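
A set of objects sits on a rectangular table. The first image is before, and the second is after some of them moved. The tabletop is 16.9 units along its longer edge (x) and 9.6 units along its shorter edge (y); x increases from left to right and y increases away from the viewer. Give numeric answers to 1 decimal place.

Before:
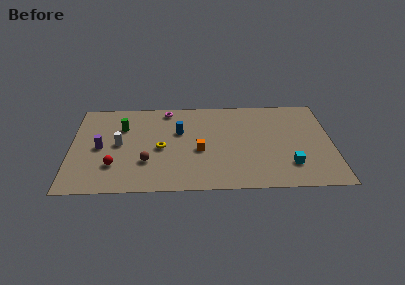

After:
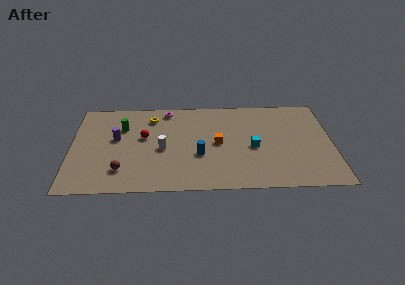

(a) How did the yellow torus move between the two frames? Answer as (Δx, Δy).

(-0.6, 3.3)

From the two frames, the yellow torus sits at roughly (5.8, 4.4) before and (5.2, 7.7) after.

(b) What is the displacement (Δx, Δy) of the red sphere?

(1.9, 2.9)

From the two frames, the red sphere sits at roughly (2.8, 2.7) before and (4.7, 5.6) after.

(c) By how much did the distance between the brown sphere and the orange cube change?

+3.1

The distance was about 3.6 in the first image and 6.7 in the second, so they moved 3.1 units further apart.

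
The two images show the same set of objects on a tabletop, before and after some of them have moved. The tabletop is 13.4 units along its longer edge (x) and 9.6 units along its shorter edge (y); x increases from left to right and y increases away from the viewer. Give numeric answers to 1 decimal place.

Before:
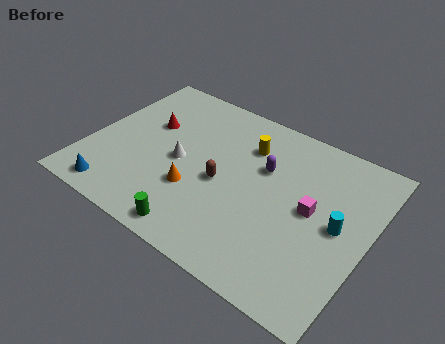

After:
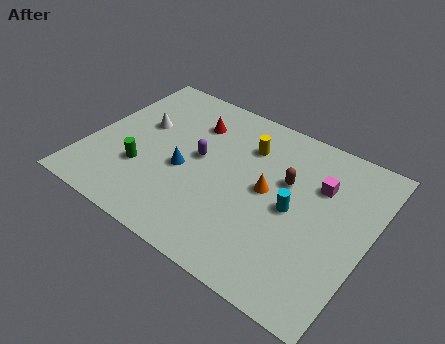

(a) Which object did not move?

the yellow cylinder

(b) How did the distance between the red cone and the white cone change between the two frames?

+0.3

They were about 2.4 units apart before and 2.7 after — 0.3 units further apart.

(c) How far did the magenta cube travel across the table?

1.6

The magenta cube moved from about (10.7, 5.0) to (10.8, 6.6), a distance of √(0.1² + 1.6²) ≈ 1.6.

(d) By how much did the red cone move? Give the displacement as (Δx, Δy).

(2.0, 1.2)

From the two frames, the red cone sits at roughly (2.5, 6.0) before and (4.5, 7.2) after.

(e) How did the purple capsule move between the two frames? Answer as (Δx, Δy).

(-3.0, -1.0)

From the two frames, the purple capsule sits at roughly (8.2, 6.2) before and (5.2, 5.2) after.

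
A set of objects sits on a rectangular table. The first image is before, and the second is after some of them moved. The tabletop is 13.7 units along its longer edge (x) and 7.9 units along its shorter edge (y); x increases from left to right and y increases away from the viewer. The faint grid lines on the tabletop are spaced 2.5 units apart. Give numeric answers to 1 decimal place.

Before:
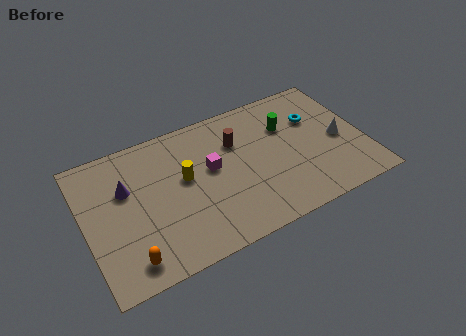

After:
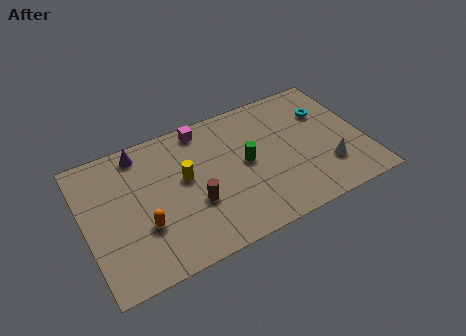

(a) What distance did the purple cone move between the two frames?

2.0

The purple cone was near (2.1, 5.1) before and (3.0, 6.9) after, so it travelled √(0.9² + 1.8²) ≈ 2.0 units.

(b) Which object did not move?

the yellow cylinder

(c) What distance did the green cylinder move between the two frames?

2.6

From (10.1, 5.4) to (7.9, 4.1), the green cylinder covered √(2.2² + 1.3²) ≈ 2.6 units.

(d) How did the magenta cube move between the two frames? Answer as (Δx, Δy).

(-0.1, 2.5)

The magenta cube started near (6.2, 4.5) and ended near (6.1, 7.0).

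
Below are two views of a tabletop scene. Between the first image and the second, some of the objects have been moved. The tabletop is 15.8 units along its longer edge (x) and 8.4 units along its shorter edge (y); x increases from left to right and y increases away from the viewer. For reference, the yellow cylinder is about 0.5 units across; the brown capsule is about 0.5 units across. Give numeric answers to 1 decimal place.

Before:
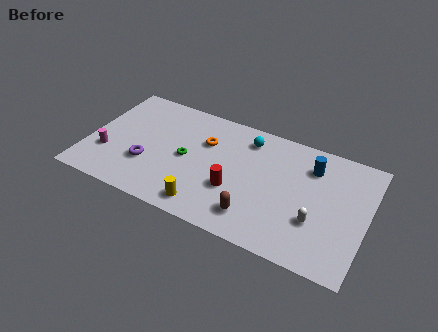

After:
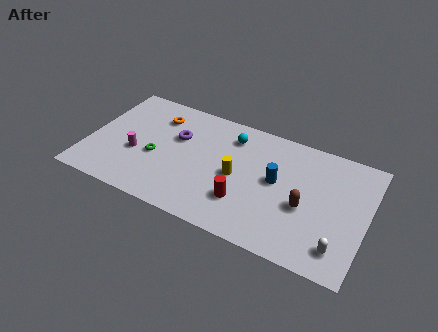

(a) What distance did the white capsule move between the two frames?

1.8

The white capsule was near (13.1, 2.8) before and (14.5, 1.6) after, so it travelled √(1.4² + 1.2²) ≈ 1.8 units.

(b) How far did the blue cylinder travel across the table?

2.5

The blue cylinder moved from about (12.5, 6.4) to (10.7, 4.6), a distance of √(1.8² + 1.8²) ≈ 2.5.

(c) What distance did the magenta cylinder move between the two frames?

1.7

The magenta cylinder moved from about (1.2, 2.7) to (2.8, 3.3), a distance of √(1.6² + 0.6²) ≈ 1.7.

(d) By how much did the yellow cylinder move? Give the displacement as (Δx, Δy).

(1.4, 2.8)

From the two frames, the yellow cylinder sits at roughly (7.1, 1.2) before and (8.5, 4.0) after.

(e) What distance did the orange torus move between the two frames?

3.0

From (6.5, 5.7) to (3.6, 6.5), the orange torus covered √(2.9² + 0.8²) ≈ 3.0 units.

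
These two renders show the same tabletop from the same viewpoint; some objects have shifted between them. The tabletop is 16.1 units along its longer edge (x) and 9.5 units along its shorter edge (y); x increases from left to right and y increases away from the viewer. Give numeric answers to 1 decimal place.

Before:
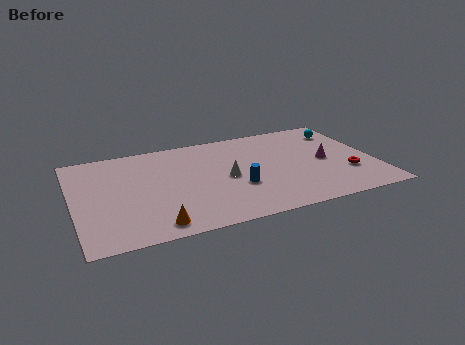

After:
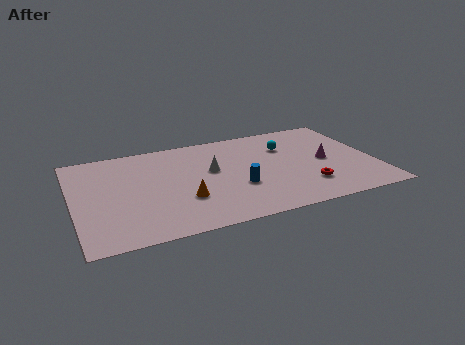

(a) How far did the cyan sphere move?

3.3

The cyan sphere was near (14.8, 7.5) before and (11.6, 6.7) after, so it travelled √(3.2² + 0.8²) ≈ 3.3 units.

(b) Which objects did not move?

the blue cylinder and the magenta cone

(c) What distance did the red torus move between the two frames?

2.4

The red torus was near (14.5, 3.0) before and (12.2, 2.4) after, so it travelled √(2.3² + 0.6²) ≈ 2.4 units.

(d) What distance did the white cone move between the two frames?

1.2

The white cone was near (8.1, 4.5) before and (7.4, 5.5) after, so it travelled √(0.7² + 1.0²) ≈ 1.2 units.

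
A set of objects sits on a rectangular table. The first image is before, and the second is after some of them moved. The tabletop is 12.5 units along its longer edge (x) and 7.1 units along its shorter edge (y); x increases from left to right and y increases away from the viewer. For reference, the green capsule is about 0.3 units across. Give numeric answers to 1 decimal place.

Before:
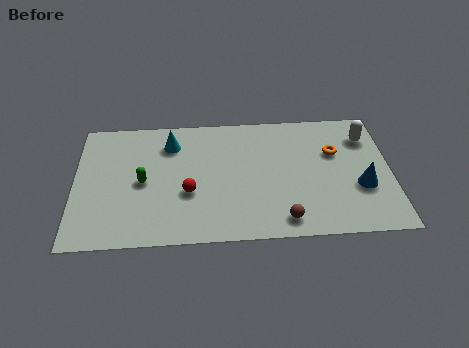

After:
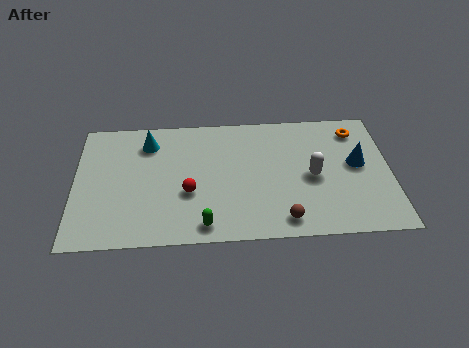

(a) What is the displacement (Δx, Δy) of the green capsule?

(2.4, -2.5)

From the two frames, the green capsule sits at roughly (2.7, 3.4) before and (5.1, 0.9) after.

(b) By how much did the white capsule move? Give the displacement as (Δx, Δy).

(-2.2, -2.1)

From the two frames, the white capsule sits at roughly (11.6, 5.4) before and (9.4, 3.3) after.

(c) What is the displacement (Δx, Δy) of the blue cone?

(-0.1, 1.3)

The blue cone was at about (11.3, 2.6) and moved to about (11.2, 3.9).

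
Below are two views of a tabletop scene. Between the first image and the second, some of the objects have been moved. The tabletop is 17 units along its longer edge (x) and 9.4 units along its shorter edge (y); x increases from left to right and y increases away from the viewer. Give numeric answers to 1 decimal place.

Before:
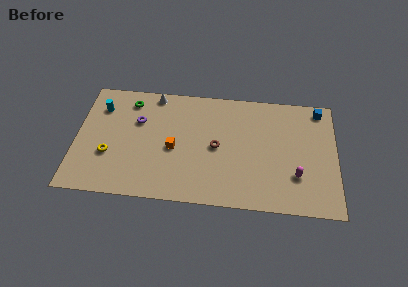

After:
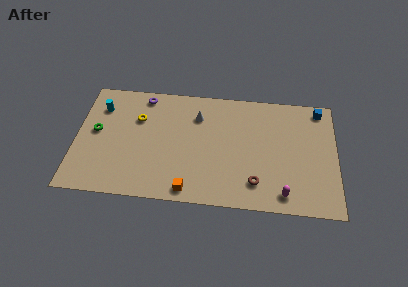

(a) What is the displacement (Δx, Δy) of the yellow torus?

(1.8, 3.1)

From the two frames, the yellow torus sits at roughly (2.2, 3.3) before and (4.0, 6.4) after.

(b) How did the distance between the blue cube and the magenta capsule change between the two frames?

+1.7

The distance was about 5.7 in the first image and 7.4 in the second, so they moved 1.7 units further apart.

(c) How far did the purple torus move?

2.1

The purple torus was near (4.0, 6.2) before and (4.3, 8.3) after, so it travelled √(0.3² + 2.1²) ≈ 2.1 units.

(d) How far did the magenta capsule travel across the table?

1.7

The magenta capsule moved from about (14.4, 2.8) to (13.6, 1.3), a distance of √(0.8² + 1.5²) ≈ 1.7.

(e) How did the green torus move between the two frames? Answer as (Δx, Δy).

(-2.1, -2.7)

From the two frames, the green torus sits at roughly (3.4, 7.8) before and (1.3, 5.1) after.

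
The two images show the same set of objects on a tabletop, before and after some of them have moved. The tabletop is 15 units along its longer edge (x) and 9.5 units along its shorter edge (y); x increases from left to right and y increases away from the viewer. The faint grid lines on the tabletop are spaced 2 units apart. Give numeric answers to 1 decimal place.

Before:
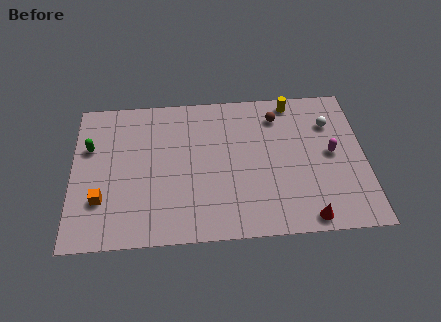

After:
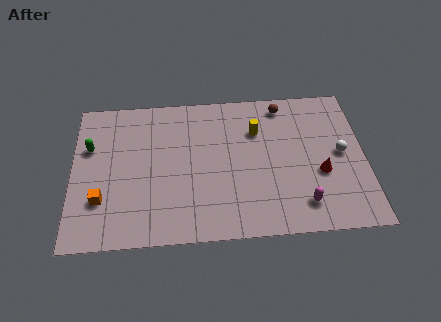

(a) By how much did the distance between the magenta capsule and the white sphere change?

+1.7

Before: roughly 2.0 units apart; after: 3.7. That's 1.7 units further apart.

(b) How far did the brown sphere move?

0.8

From (10.6, 7.6) to (10.9, 8.3), the brown sphere covered √(0.3² + 0.7²) ≈ 0.8 units.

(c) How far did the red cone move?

2.9

The red cone was near (11.9, 0.9) before and (12.7, 3.7) after, so it travelled √(0.8² + 2.8²) ≈ 2.9 units.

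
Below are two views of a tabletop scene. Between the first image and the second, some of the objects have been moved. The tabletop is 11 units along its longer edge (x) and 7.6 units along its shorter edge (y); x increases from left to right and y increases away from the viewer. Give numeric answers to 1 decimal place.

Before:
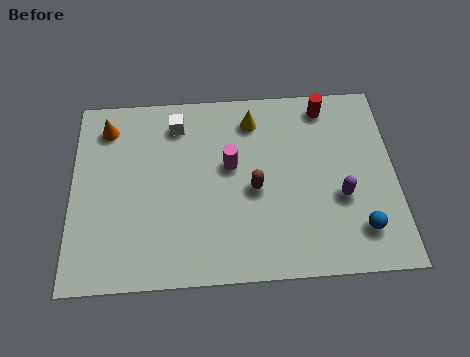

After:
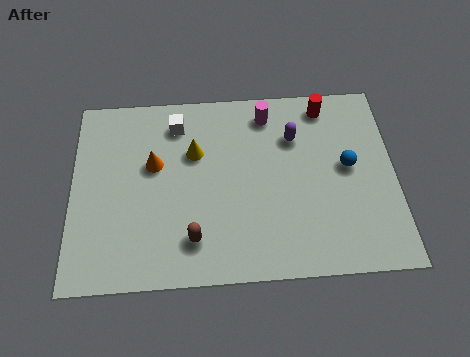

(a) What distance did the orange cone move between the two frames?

2.3

The orange cone moved from about (1.2, 6.2) to (2.8, 4.6), a distance of √(1.6² + 1.6²) ≈ 2.3.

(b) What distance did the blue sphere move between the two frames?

2.5

From (9.7, 1.6) to (9.4, 4.1), the blue sphere covered √(0.3² + 2.5²) ≈ 2.5 units.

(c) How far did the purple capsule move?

2.9

The purple capsule moved from about (9.1, 2.9) to (7.6, 5.4), a distance of √(1.5² + 2.5²) ≈ 2.9.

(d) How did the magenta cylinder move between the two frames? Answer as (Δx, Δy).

(1.3, 2.0)

The magenta cylinder started near (5.4, 4.4) and ended near (6.7, 6.4).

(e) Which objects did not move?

the white cube and the red cylinder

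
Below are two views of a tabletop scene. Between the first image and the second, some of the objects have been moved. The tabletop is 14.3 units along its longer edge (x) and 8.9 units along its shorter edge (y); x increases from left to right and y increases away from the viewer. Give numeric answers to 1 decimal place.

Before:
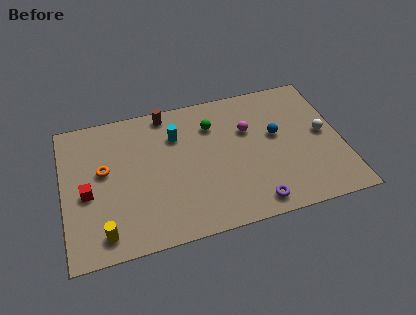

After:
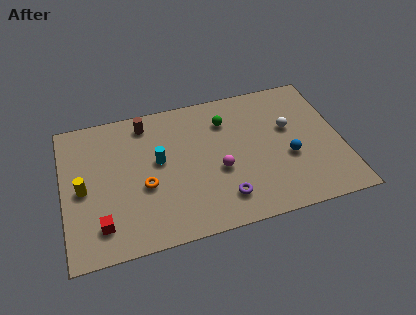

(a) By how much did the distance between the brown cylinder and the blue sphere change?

+2.0

They were about 6.2 units apart before and 8.2 after — 2.0 units further apart.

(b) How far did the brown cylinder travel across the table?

1.2

The brown cylinder was near (5.5, 8.0) before and (4.4, 7.6) after, so it travelled √(1.1² + 0.4²) ≈ 1.2 units.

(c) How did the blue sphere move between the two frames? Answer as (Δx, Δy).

(0.5, -1.6)

The blue sphere was at about (11.0, 5.1) and moved to about (11.5, 3.5).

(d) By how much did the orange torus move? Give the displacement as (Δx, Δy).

(2.0, -1.5)

The orange torus was at about (2.1, 5.1) and moved to about (4.1, 3.6).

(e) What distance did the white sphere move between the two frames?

1.9

The white sphere was near (13.4, 4.6) before and (11.7, 5.4) after, so it travelled √(1.7² + 0.8²) ≈ 1.9 units.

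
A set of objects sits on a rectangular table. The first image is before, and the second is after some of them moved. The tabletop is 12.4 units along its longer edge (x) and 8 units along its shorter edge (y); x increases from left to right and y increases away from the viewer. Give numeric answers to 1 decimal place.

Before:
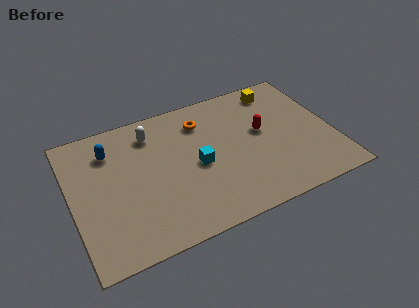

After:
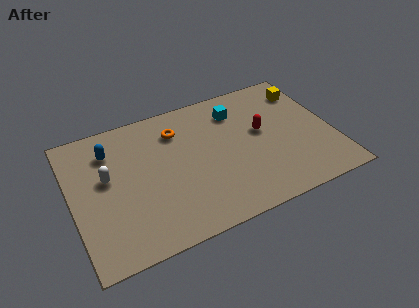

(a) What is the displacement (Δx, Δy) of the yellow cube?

(1.3, -0.5)

The yellow cube was at about (10.2, 6.8) and moved to about (11.5, 6.3).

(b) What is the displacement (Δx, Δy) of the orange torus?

(-1.2, -0.1)

The orange torus was at about (6.4, 6.2) and moved to about (5.2, 6.1).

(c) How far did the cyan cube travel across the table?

3.3

The cyan cube was near (5.9, 3.7) before and (8.1, 6.2) after, so it travelled √(2.2² + 2.5²) ≈ 3.3 units.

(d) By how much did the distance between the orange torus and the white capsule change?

+1.4

Before: roughly 2.4 units apart; after: 3.8. That's 1.4 units further apart.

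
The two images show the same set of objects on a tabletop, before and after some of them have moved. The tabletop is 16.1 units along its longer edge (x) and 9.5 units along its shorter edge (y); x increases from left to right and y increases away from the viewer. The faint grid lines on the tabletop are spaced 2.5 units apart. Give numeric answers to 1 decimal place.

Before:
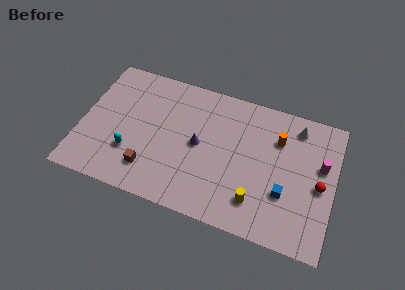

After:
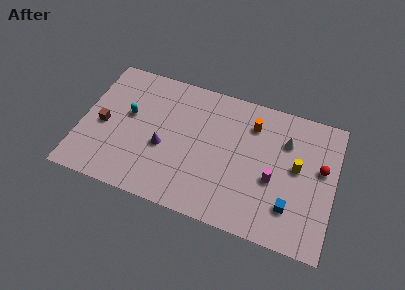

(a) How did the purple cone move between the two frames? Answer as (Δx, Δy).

(-2.2, -0.9)

From the two frames, the purple cone sits at roughly (7.5, 4.8) before and (5.3, 3.9) after.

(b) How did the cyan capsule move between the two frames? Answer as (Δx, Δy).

(-0.4, 2.6)

The cyan capsule started near (3.3, 2.9) and ended near (2.9, 5.5).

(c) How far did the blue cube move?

0.9

The blue cube was near (13.1, 3.2) before and (13.5, 2.4) after, so it travelled √(0.4² + 0.8²) ≈ 0.9 units.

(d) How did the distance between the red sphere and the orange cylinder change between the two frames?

+1.1

They were about 3.7 units apart before and 4.8 after — 1.1 units further apart.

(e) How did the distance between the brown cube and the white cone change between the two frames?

+1.1

The distance was about 10.7 in the first image and 11.8 in the second, so they moved 1.1 units further apart.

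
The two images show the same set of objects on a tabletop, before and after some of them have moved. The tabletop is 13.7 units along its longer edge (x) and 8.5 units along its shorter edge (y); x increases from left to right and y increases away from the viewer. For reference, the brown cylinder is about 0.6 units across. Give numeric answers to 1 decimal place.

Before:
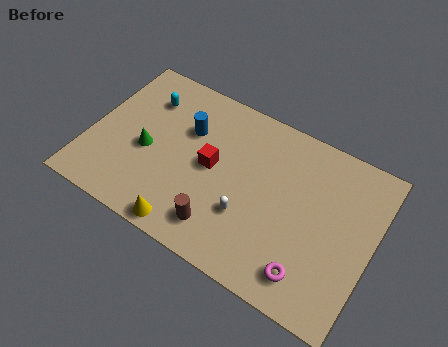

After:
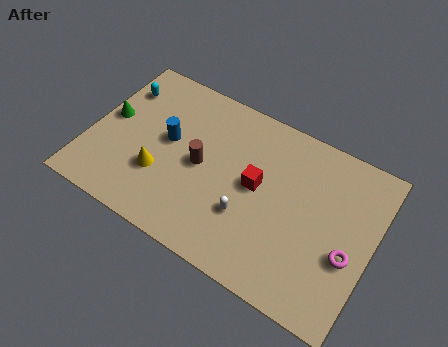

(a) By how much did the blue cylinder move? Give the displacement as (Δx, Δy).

(-0.8, -1.0)

The blue cylinder was at about (4.5, 5.7) and moved to about (3.7, 4.7).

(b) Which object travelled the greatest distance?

the brown cylinder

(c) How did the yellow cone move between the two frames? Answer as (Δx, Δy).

(-1.7, 2.0)

The yellow cone was at about (5.3, 0.8) and moved to about (3.6, 2.8).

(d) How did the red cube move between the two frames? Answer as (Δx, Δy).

(2.2, 0.1)

From the two frames, the red cube sits at roughly (5.9, 4.4) before and (8.1, 4.5) after.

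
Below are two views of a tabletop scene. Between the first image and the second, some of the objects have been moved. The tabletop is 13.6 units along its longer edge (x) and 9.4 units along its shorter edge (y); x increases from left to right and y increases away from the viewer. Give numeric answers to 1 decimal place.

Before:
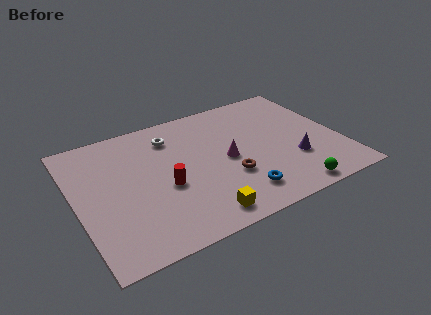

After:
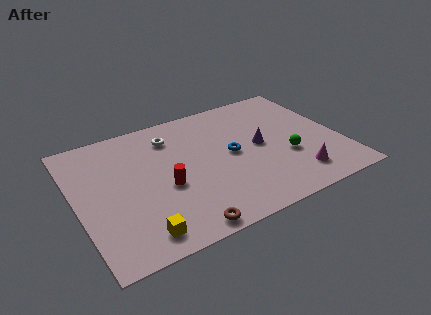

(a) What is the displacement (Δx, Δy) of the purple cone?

(-1.5, 1.8)

The purple cone was at about (11.0, 3.0) and moved to about (9.5, 4.8).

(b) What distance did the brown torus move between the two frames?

3.7

The brown torus moved from about (7.6, 3.2) to (4.8, 0.8), a distance of √(2.8² + 2.4²) ≈ 3.7.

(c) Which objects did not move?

the red cylinder and the white torus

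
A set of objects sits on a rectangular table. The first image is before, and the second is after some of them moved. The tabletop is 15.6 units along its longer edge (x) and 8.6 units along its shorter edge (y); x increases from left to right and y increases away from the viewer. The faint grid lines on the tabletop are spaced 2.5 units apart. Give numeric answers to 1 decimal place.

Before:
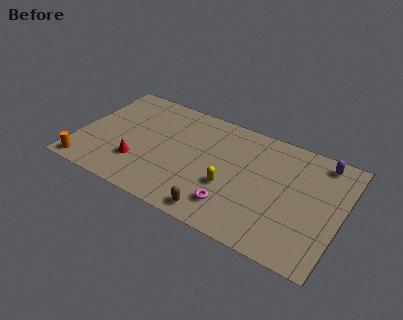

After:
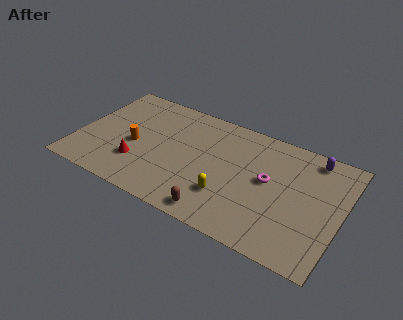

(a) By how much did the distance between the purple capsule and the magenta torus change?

-3.6

They were about 7.2 units apart before and 3.6 after — 3.6 units closer together.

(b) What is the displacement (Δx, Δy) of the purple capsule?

(-0.5, 0.0)

The purple capsule started near (14.1, 7.5) and ended near (13.6, 7.5).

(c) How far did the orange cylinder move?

3.8

From (0.9, 0.9) to (3.4, 3.8), the orange cylinder covered √(2.5² + 2.9²) ≈ 3.8 units.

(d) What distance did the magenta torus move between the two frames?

3.3

From (9.6, 1.9) to (11.3, 4.7), the magenta torus covered √(1.7² + 2.8²) ≈ 3.3 units.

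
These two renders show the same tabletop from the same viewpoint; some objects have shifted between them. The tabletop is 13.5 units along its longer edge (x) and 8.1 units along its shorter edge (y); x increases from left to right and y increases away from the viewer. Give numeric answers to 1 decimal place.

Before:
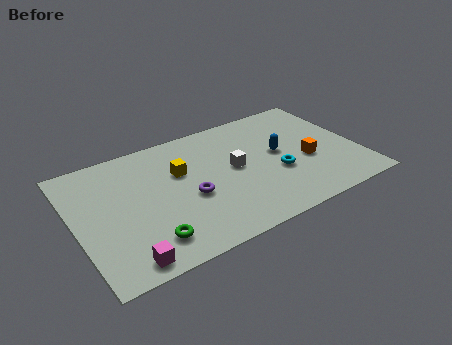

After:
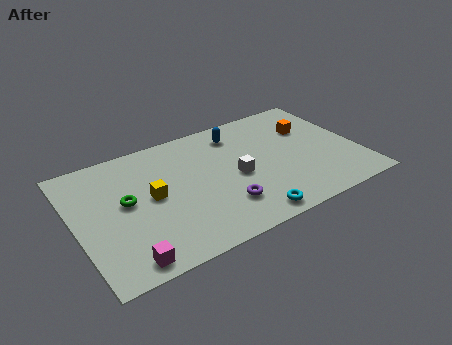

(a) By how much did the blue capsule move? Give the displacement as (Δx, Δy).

(-1.7, 2.2)

From the two frames, the blue capsule sits at roughly (9.8, 4.4) before and (8.1, 6.6) after.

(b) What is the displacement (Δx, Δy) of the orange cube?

(0.5, 2.2)

The orange cube started near (11.0, 3.3) and ended near (11.5, 5.5).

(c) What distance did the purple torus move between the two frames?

1.9

The purple torus moved from about (5.3, 3.4) to (6.7, 2.1), a distance of √(1.4² + 1.3²) ≈ 1.9.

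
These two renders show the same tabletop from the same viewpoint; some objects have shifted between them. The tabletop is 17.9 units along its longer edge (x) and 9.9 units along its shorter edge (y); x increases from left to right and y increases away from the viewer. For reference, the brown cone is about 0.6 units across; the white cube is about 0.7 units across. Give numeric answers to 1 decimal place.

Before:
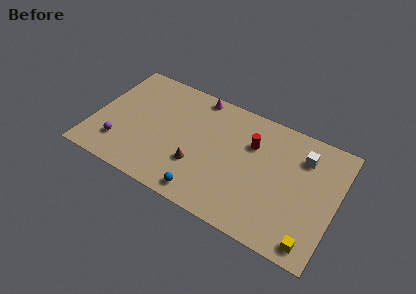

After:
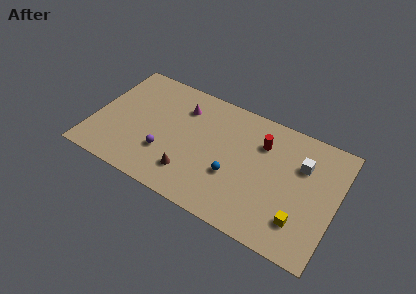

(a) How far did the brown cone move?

1.0

From (7.9, 3.2) to (7.5, 2.3), the brown cone covered √(0.4² + 0.9²) ≈ 1.0 units.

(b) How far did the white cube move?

0.7

The white cube moved from about (15.2, 7.5) to (15.2, 6.8), a distance of √(0.0² + 0.7²) ≈ 0.7.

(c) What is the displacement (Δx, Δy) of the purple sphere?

(3.3, 0.7)

The purple sphere was at about (2.2, 2.4) and moved to about (5.5, 3.1).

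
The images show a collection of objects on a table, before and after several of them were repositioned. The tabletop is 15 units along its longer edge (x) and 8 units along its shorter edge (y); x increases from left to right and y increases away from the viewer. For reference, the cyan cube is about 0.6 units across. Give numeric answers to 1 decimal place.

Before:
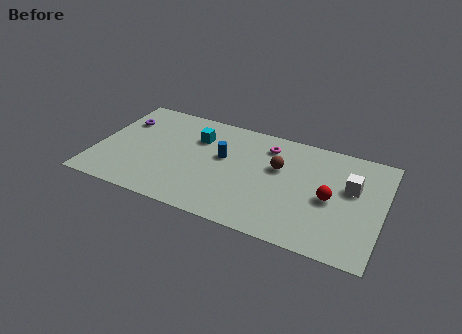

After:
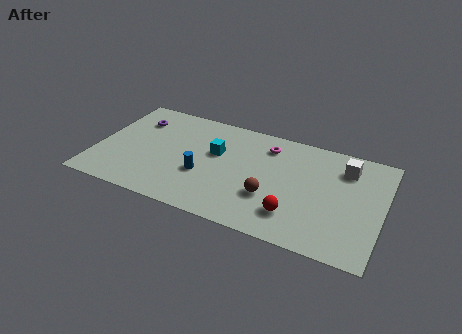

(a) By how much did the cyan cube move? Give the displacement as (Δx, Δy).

(1.1, -0.8)

From the two frames, the cyan cube sits at roughly (5.1, 5.7) before and (6.2, 4.9) after.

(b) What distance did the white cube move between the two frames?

1.4

The white cube moved from about (13.3, 4.9) to (12.9, 6.2), a distance of √(0.4² + 1.3²) ≈ 1.4.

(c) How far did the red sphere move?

2.5

The red sphere was near (12.3, 3.7) before and (10.6, 1.9) after, so it travelled √(1.7² + 1.8²) ≈ 2.5 units.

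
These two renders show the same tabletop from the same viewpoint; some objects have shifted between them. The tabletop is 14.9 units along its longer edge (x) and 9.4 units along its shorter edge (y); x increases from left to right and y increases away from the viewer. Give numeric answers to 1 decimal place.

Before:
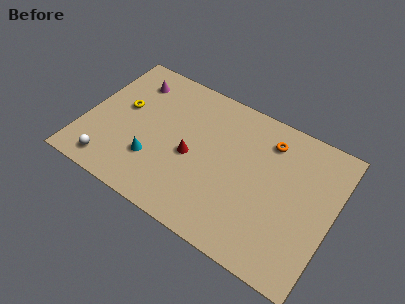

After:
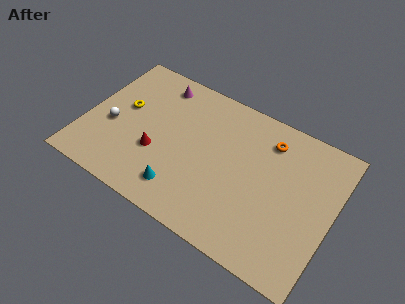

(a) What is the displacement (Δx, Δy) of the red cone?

(-2.0, -0.8)

The red cone started near (6.5, 4.2) and ended near (4.5, 3.4).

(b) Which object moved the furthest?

the white sphere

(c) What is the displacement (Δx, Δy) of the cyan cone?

(1.9, -1.0)

From the two frames, the cyan cone sits at roughly (4.4, 2.8) before and (6.3, 1.8) after.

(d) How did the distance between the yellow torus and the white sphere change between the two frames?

-2.5

Before: roughly 4.1 units apart; after: 1.6. That's 2.5 units closer together.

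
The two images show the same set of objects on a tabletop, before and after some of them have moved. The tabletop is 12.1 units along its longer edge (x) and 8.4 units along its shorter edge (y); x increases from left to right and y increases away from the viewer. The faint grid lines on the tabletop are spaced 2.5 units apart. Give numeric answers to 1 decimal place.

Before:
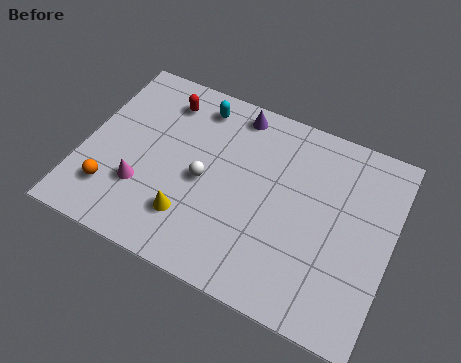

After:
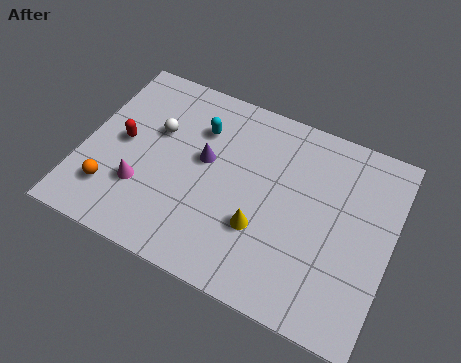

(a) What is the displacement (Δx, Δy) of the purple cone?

(-0.9, -2.6)

The purple cone was at about (5.6, 7.4) and moved to about (4.7, 4.8).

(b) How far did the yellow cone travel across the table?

2.8

From (4.5, 2.1) to (7.2, 2.8), the yellow cone covered √(2.7² + 0.7²) ≈ 2.8 units.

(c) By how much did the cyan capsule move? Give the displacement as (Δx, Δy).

(0.2, -1.0)

From the two frames, the cyan capsule sits at roughly (4.1, 7.1) before and (4.3, 6.1) after.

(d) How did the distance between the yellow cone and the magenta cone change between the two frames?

+2.6

They were about 2.1 units apart before and 4.7 after — 2.6 units further apart.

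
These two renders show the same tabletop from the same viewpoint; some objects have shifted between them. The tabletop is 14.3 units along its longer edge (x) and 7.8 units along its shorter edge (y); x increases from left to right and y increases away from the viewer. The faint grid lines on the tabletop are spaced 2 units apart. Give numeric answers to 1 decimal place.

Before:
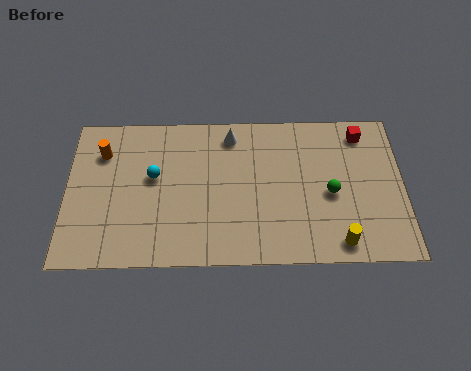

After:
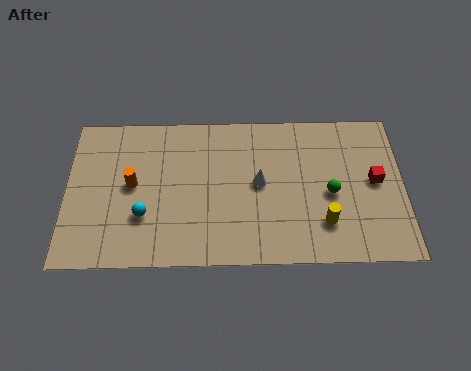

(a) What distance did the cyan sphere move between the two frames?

2.0

The cyan sphere was near (3.7, 4.5) before and (3.3, 2.5) after, so it travelled √(0.4² + 2.0²) ≈ 2.0 units.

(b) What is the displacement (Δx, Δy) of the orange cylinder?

(1.3, -1.7)

The orange cylinder started near (1.5, 5.8) and ended near (2.8, 4.1).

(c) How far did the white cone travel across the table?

2.8

The white cone moved from about (7.0, 6.6) to (8.2, 4.1), a distance of √(1.2² + 2.5²) ≈ 2.8.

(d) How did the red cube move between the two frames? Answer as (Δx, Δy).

(0.5, -2.5)

The red cube started near (12.6, 6.6) and ended near (13.1, 4.1).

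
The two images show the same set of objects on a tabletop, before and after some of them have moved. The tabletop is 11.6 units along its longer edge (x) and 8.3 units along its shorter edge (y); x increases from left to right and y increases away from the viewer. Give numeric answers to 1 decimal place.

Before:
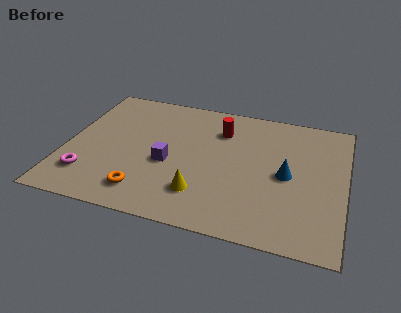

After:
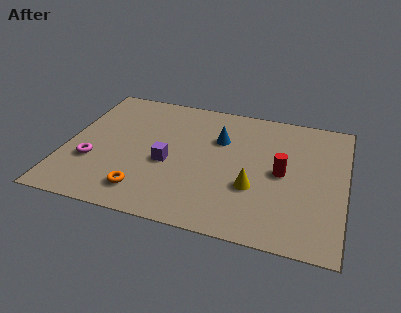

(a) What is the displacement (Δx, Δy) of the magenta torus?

(0.1, 0.9)

The magenta torus started near (1.1, 1.9) and ended near (1.2, 2.8).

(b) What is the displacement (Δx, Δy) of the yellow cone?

(2.1, 0.9)

The yellow cone started near (5.8, 2.0) and ended near (7.9, 2.9).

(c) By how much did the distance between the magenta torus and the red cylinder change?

+1.2

They were about 6.7 units apart before and 7.9 after — 1.2 units further apart.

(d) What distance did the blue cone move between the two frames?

3.3

The blue cone moved from about (9.2, 4.0) to (6.3, 5.6), a distance of √(2.9² + 1.6²) ≈ 3.3.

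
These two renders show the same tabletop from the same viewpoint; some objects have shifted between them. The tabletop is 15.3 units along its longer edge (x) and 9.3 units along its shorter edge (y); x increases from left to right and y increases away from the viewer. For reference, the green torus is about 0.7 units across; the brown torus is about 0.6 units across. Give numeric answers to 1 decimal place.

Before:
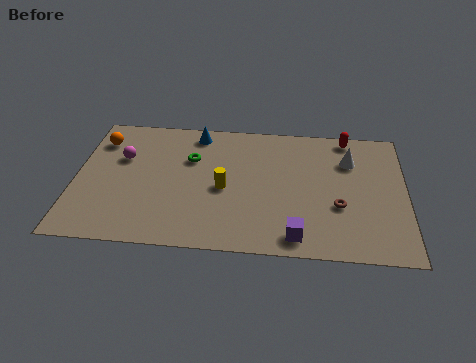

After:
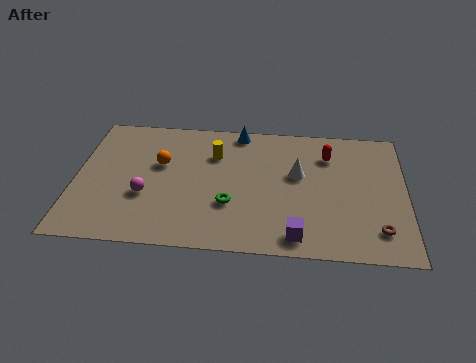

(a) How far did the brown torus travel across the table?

2.3

The brown torus was near (12.2, 3.4) before and (14.0, 1.9) after, so it travelled √(1.8² + 1.5²) ≈ 2.3 units.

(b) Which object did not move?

the purple cube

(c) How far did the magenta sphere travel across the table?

2.9

The magenta sphere moved from about (2.1, 6.0) to (3.3, 3.4), a distance of √(1.2² + 2.6²) ≈ 2.9.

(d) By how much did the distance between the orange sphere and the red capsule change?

-3.8

They were about 11.7 units apart before and 7.9 after — 3.8 units closer together.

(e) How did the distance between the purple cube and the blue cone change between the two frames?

-0.7

The distance was about 8.4 in the first image and 7.7 in the second, so they moved 0.7 units closer together.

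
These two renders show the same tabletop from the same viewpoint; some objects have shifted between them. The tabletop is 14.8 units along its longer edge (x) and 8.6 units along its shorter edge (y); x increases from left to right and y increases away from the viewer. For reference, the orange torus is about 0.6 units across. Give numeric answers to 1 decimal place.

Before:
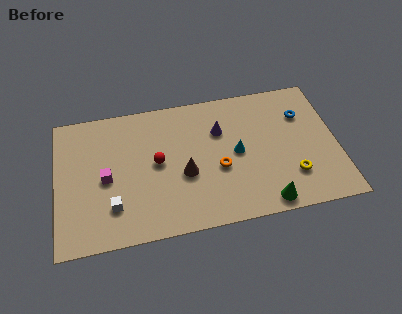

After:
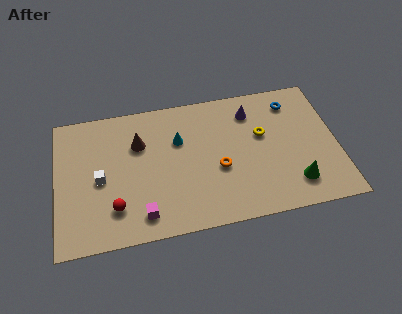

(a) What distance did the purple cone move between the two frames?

1.9

The purple cone moved from about (8.7, 5.9) to (10.4, 6.8), a distance of √(1.7² + 0.9²) ≈ 1.9.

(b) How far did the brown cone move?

3.3

From (6.7, 3.5) to (4.4, 5.9), the brown cone covered √(2.3² + 2.4²) ≈ 3.3 units.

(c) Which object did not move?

the orange torus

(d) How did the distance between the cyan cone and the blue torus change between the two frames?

+2.2

Before: roughly 4.0 units apart; after: 6.2. That's 2.2 units further apart.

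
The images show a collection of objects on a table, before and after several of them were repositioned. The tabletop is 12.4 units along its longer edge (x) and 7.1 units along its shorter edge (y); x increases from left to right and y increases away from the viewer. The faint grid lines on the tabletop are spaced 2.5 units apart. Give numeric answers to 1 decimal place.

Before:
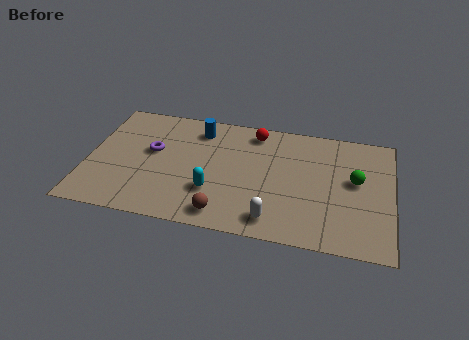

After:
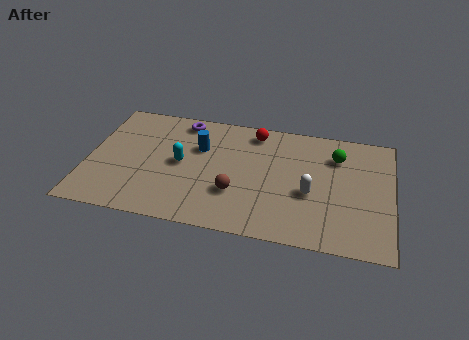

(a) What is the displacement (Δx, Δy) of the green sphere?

(-0.8, 1.3)

The green sphere was at about (10.9, 4.0) and moved to about (10.1, 5.3).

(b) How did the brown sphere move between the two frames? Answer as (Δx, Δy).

(0.4, 1.3)

The brown sphere was at about (5.7, 1.0) and moved to about (6.1, 2.3).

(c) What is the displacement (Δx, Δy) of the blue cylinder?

(0.1, -1.1)

The blue cylinder started near (4.4, 5.8) and ended near (4.5, 4.7).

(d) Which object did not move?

the red sphere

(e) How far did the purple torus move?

2.4

The purple torus was near (2.6, 4.1) before and (3.7, 6.2) after, so it travelled √(1.1² + 2.1²) ≈ 2.4 units.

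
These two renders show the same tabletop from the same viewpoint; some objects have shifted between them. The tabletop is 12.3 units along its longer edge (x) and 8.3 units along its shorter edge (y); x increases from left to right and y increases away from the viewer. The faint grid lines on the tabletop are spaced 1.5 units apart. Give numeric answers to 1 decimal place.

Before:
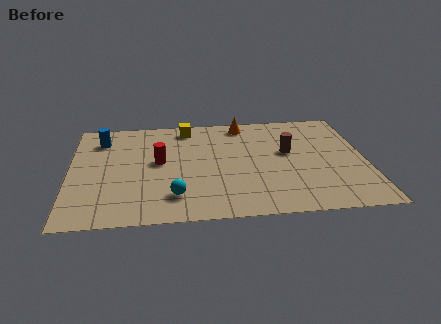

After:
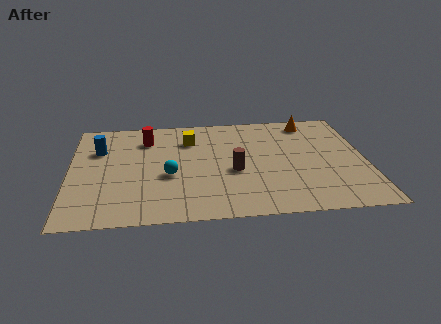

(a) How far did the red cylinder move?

2.0

From (3.7, 4.5) to (3.2, 6.4), the red cylinder covered √(0.5² + 1.9²) ≈ 2.0 units.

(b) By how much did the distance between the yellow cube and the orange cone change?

+2.8

The distance was about 2.4 in the first image and 5.2 in the second, so they moved 2.8 units further apart.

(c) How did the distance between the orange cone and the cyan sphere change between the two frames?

+0.8

They were about 6.3 units apart before and 7.1 after — 0.8 units further apart.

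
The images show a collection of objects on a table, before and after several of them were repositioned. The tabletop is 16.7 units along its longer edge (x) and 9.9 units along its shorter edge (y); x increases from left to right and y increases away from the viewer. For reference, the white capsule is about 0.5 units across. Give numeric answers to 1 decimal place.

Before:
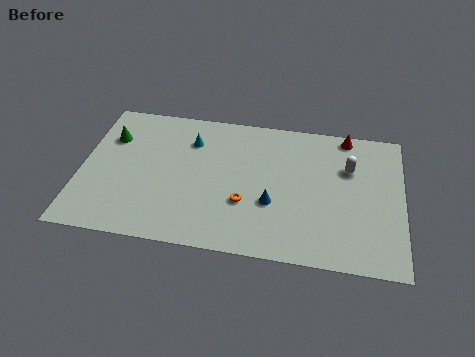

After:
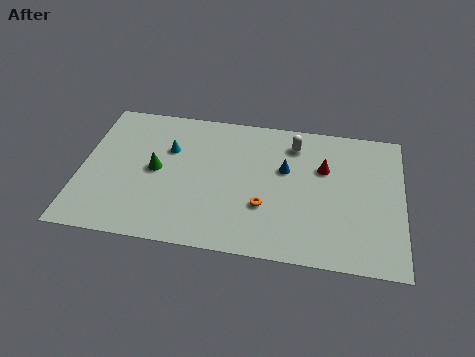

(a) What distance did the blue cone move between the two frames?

2.6

The blue cone was near (10.0, 3.6) before and (10.6, 6.1) after, so it travelled √(0.6² + 2.5²) ≈ 2.6 units.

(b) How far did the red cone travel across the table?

2.7

The red cone moved from about (13.7, 9.0) to (12.6, 6.5), a distance of √(1.1² + 2.5²) ≈ 2.7.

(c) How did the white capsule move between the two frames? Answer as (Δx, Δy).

(-2.9, 1.3)

The white capsule started near (13.9, 6.7) and ended near (11.0, 8.0).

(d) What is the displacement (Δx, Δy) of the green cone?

(2.5, -2.0)

The green cone was at about (1.4, 7.0) and moved to about (3.9, 5.0).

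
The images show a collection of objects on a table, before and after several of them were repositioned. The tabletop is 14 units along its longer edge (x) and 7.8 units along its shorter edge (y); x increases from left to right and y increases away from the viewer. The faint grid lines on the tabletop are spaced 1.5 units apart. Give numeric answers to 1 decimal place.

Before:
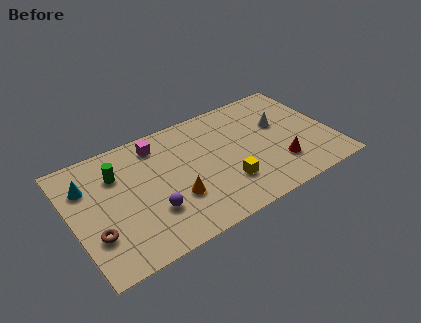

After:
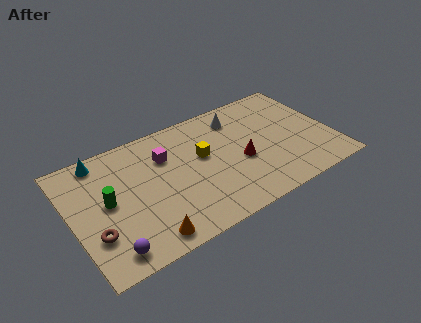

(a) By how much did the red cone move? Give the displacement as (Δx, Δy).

(-1.9, 1.2)

From the two frames, the red cone sits at roughly (10.9, 2.1) before and (9.0, 3.3) after.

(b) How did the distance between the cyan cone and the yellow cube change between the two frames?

-2.1

They were about 7.8 units apart before and 5.7 after — 2.1 units closer together.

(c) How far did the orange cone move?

2.4

From (5.3, 2.6) to (3.5, 1.0), the orange cone covered √(1.8² + 1.6²) ≈ 2.4 units.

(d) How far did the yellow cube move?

2.6

From (8.0, 2.2) to (7.1, 4.6), the yellow cube covered √(0.9² + 2.4²) ≈ 2.6 units.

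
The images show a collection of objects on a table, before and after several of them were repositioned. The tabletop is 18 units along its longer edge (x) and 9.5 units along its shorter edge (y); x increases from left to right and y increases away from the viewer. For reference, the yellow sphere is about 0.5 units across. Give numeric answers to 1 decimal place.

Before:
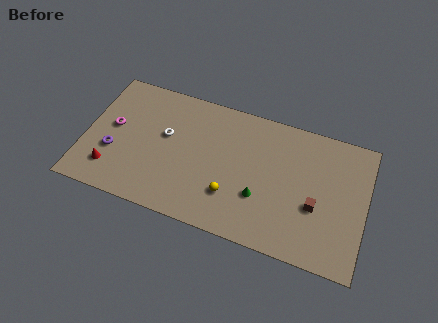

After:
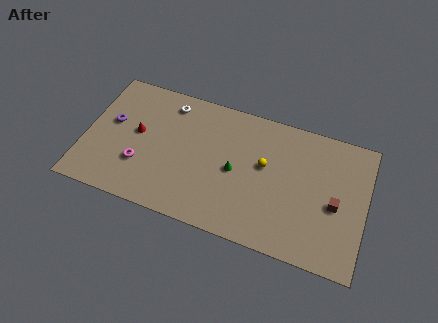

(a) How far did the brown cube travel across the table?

1.3

The brown cube was near (14.9, 3.7) before and (16.1, 4.2) after, so it travelled √(1.2² + 0.5²) ≈ 1.3 units.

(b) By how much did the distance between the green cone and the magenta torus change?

-3.7

The distance was about 9.9 in the first image and 6.2 in the second, so they moved 3.7 units closer together.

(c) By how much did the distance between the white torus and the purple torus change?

+0.4

Before: roughly 3.9 units apart; after: 4.3. That's 0.4 units further apart.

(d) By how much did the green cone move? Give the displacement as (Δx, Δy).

(-1.7, 1.3)

The green cone was at about (11.4, 3.2) and moved to about (9.7, 4.5).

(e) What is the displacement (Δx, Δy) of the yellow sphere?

(1.9, 2.8)

The yellow sphere started near (9.6, 2.7) and ended near (11.5, 5.5).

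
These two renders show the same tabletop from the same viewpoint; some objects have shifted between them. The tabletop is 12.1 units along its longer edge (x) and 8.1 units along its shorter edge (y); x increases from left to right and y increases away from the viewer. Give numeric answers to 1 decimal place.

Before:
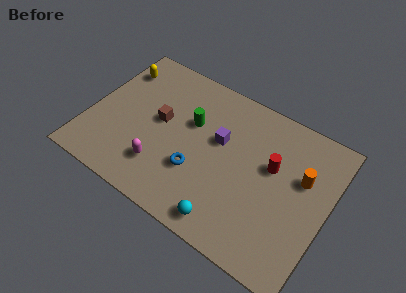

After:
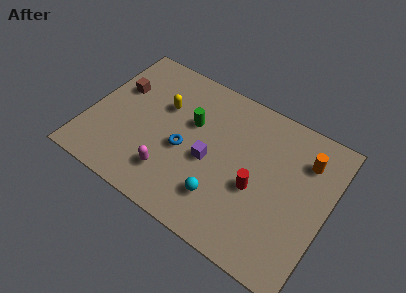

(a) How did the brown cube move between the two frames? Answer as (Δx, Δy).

(-2.3, 0.8)

The brown cube started near (3.5, 4.4) and ended near (1.2, 5.2).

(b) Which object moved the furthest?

the yellow capsule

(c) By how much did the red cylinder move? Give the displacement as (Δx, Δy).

(-0.6, -1.5)

The red cylinder started near (9.2, 4.9) and ended near (8.6, 3.4).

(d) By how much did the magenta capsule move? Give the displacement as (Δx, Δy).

(0.5, -0.1)

From the two frames, the magenta capsule sits at roughly (4.0, 2.0) before and (4.5, 1.9) after.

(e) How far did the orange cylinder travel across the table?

1.0

The orange cylinder was near (10.7, 5.1) before and (10.7, 6.1) after, so it travelled √(0.0² + 1.0²) ≈ 1.0 units.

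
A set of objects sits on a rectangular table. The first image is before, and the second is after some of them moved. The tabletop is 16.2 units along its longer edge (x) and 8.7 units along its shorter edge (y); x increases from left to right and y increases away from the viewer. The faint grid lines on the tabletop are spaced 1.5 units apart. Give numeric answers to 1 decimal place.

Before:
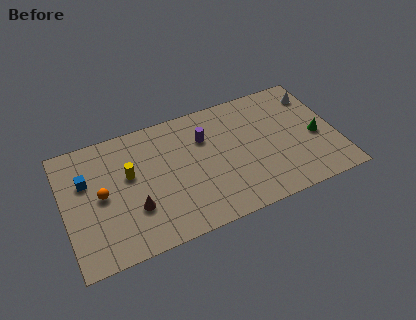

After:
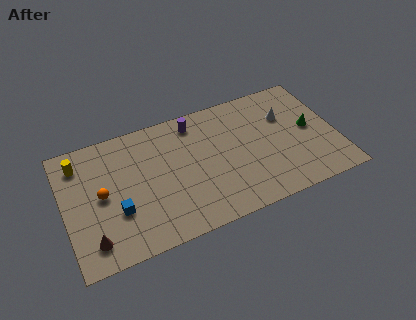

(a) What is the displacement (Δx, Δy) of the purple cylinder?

(-0.5, 1.3)

The purple cylinder started near (8.5, 6.1) and ended near (8.0, 7.4).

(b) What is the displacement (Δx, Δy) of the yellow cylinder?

(-2.8, 1.8)

The yellow cylinder started near (3.9, 5.2) and ended near (1.1, 7.0).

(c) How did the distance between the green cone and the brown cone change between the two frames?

+2.6

The distance was about 11.0 in the first image and 13.6 in the second, so they moved 2.6 units further apart.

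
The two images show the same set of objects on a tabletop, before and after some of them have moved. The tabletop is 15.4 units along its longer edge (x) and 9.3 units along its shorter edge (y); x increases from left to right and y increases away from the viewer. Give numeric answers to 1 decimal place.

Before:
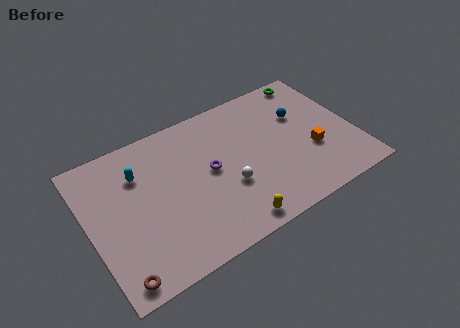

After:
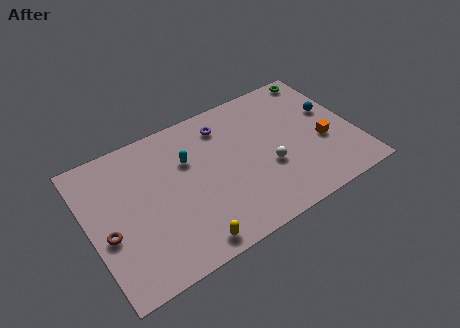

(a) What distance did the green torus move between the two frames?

0.5

From (13.7, 8.4) to (14.2, 8.4), the green torus covered √(0.5² + 0.0²) ≈ 0.5 units.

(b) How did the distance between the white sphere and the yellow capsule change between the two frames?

+3.3

The distance was about 2.4 in the first image and 5.7 in the second, so they moved 3.3 units further apart.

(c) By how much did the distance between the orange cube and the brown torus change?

+0.7

The distance was about 11.9 in the first image and 12.6 in the second, so they moved 0.7 units further apart.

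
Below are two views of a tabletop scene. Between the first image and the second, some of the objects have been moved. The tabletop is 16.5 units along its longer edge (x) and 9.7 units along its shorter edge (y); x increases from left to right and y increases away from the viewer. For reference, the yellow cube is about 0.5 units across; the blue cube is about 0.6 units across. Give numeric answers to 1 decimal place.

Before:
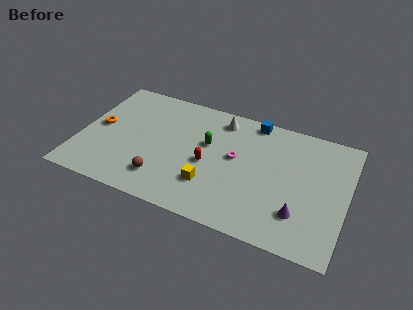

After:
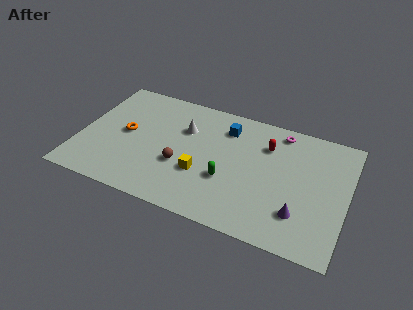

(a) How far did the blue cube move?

2.0

The blue cube was near (10.4, 8.8) before and (8.8, 7.6) after, so it travelled √(1.6² + 1.2²) ≈ 2.0 units.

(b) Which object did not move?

the purple cone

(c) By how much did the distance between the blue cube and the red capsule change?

-2.5

Before: roughly 5.1 units apart; after: 2.6. That's 2.5 units closer together.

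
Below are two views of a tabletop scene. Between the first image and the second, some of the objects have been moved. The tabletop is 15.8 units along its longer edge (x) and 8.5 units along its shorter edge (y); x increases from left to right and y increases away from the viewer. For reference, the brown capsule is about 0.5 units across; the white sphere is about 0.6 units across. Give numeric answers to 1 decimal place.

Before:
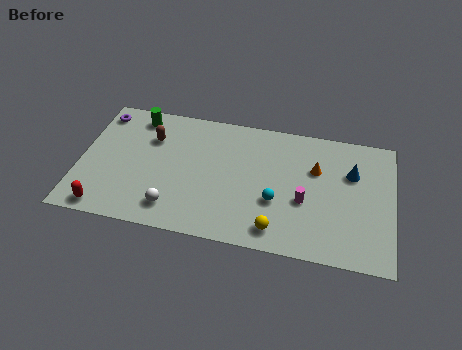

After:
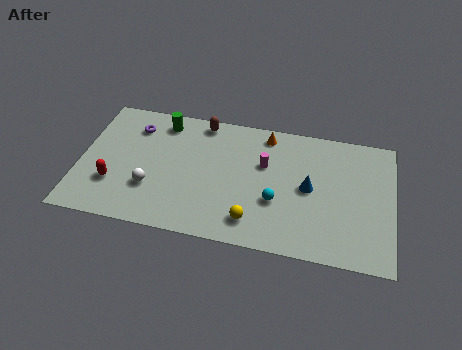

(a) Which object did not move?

the cyan sphere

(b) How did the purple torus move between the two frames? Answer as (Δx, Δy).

(1.8, -0.6)

The purple torus started near (0.8, 7.2) and ended near (2.6, 6.6).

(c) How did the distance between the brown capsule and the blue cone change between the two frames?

-3.7

Before: roughly 10.2 units apart; after: 6.5. That's 3.7 units closer together.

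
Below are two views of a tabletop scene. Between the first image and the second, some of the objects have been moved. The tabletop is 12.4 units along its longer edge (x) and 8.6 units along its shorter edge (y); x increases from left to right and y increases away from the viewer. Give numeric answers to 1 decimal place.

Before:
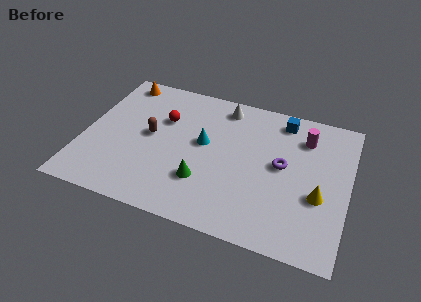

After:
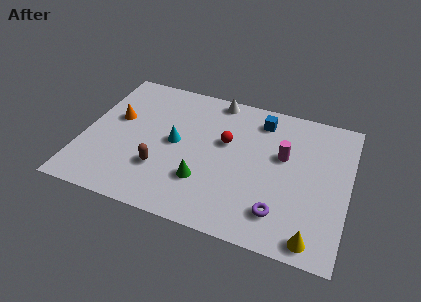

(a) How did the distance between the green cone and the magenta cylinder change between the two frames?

-1.6

They were about 6.0 units apart before and 4.4 after — 1.6 units closer together.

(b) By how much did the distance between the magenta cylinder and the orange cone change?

-1.1

They were about 9.0 units apart before and 7.9 after — 1.1 units closer together.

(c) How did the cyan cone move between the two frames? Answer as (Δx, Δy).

(-1.3, -0.4)

From the two frames, the cyan cone sits at roughly (5.6, 4.8) before and (4.3, 4.4) after.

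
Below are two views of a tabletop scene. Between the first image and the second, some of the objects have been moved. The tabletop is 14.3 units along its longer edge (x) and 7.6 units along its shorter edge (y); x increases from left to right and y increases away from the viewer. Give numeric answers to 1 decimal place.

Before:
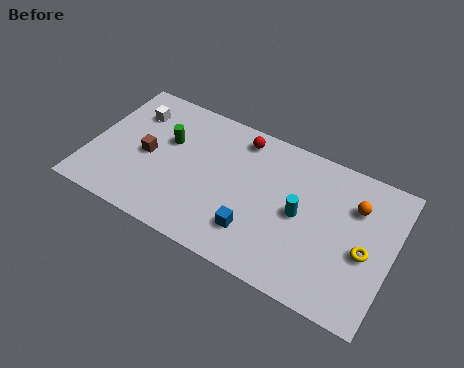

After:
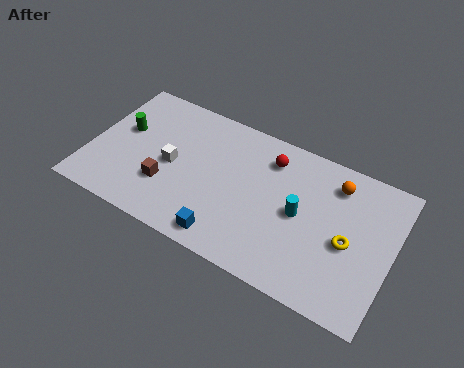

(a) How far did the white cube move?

3.0

The white cube moved from about (1.7, 5.7) to (3.9, 3.6), a distance of √(2.2² + 2.1²) ≈ 3.0.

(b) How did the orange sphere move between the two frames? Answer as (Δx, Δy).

(-1.0, 0.7)

From the two frames, the orange sphere sits at roughly (12.4, 5.4) before and (11.4, 6.1) after.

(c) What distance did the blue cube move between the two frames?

1.5

From (8.1, 1.9) to (6.9, 1.0), the blue cube covered √(1.2² + 0.9²) ≈ 1.5 units.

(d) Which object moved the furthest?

the white cube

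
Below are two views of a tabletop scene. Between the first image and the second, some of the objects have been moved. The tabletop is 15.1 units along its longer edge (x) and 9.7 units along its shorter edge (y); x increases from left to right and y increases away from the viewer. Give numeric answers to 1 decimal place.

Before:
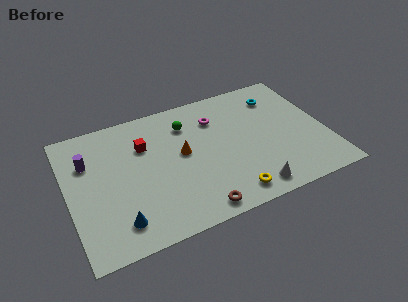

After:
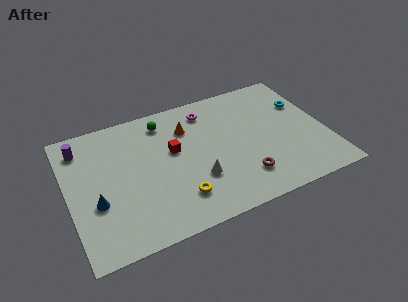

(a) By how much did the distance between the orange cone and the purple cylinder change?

+0.7

Before: roughly 5.6 units apart; after: 6.3. That's 0.7 units further apart.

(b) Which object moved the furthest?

the white cone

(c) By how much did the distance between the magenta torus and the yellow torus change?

+0.4

The distance was about 5.9 in the first image and 6.3 in the second, so they moved 0.4 units further apart.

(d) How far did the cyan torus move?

1.8

The cyan torus moved from about (12.7, 7.6) to (14.1, 6.5), a distance of √(1.4² + 1.1²) ≈ 1.8.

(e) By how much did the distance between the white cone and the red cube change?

-5.0

Before: roughly 7.8 units apart; after: 2.8. That's 5.0 units closer together.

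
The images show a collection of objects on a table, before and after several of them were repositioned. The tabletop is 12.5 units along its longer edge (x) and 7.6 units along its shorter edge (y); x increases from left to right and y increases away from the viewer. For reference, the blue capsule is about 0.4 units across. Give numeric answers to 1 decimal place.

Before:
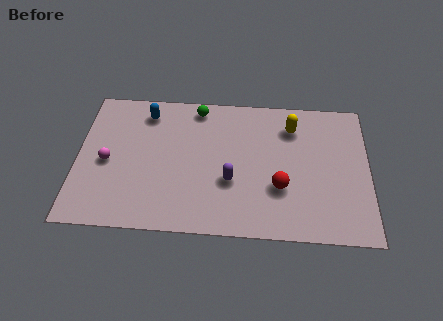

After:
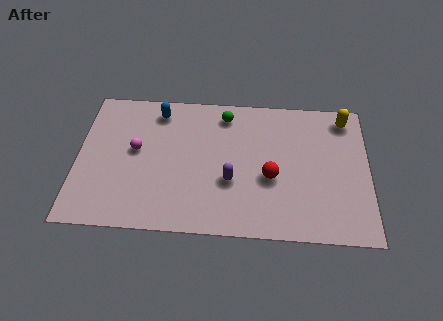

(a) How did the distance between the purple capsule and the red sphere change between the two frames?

-0.4

Before: roughly 2.1 units apart; after: 1.7. That's 0.4 units closer together.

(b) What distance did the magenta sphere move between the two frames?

1.4

The magenta sphere moved from about (1.3, 3.5) to (2.5, 4.2), a distance of √(1.2² + 0.7²) ≈ 1.4.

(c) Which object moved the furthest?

the yellow capsule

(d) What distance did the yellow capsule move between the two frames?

2.4

From (9.2, 5.9) to (11.5, 6.5), the yellow capsule covered √(2.3² + 0.6²) ≈ 2.4 units.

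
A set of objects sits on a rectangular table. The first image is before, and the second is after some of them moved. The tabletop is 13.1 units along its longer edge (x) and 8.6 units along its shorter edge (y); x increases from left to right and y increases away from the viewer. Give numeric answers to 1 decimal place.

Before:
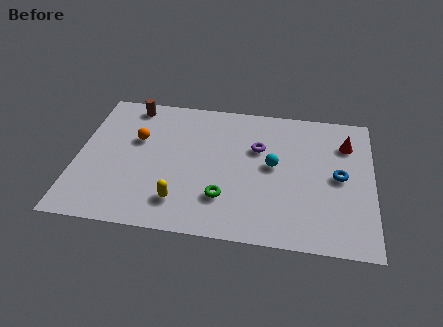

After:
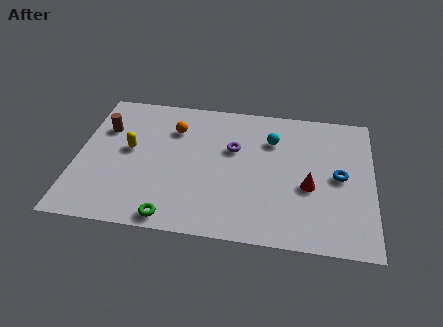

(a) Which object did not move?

the blue torus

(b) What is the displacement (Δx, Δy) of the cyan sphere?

(-0.1, 1.6)

The cyan sphere started near (8.7, 4.6) and ended near (8.6, 6.2).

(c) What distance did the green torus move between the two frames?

2.7

From (6.6, 2.3) to (4.4, 0.8), the green torus covered √(2.2² + 1.5²) ≈ 2.7 units.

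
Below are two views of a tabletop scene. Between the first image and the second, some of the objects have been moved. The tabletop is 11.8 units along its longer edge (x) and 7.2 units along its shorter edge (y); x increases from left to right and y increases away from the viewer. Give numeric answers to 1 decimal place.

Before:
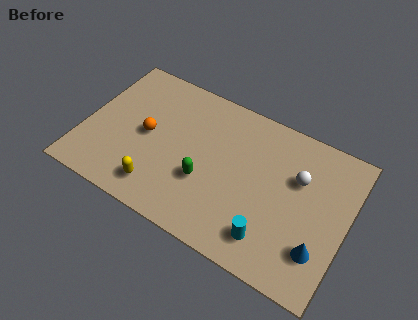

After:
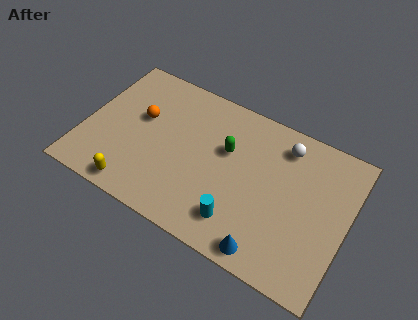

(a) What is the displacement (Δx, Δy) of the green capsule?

(0.7, 1.9)

The green capsule started near (5.6, 2.6) and ended near (6.3, 4.5).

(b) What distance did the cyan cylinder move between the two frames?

1.4

From (8.7, 1.4) to (7.3, 1.5), the cyan cylinder covered √(1.4² + 0.1²) ≈ 1.4 units.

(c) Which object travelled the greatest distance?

the blue cone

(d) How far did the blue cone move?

2.4

From (10.8, 1.9) to (8.7, 0.8), the blue cone covered √(2.1² + 1.1²) ≈ 2.4 units.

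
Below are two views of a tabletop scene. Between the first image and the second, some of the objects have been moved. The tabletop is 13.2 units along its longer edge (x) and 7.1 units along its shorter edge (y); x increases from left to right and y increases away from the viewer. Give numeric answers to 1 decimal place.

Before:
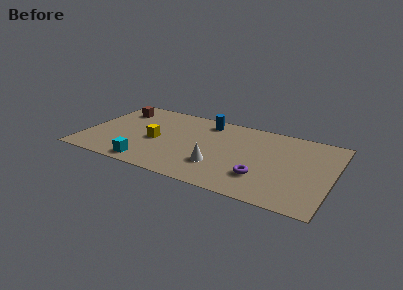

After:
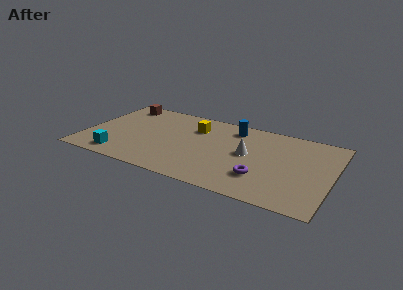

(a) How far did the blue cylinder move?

1.5

The blue cylinder moved from about (6.2, 6.0) to (7.7, 5.9), a distance of √(1.5² + 0.1²) ≈ 1.5.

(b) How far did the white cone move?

2.2

The white cone was near (7.3, 2.1) before and (8.7, 3.8) after, so it travelled √(1.4² + 1.7²) ≈ 2.2 units.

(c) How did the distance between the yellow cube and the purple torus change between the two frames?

-0.9

They were about 5.9 units apart before and 5.0 after — 0.9 units closer together.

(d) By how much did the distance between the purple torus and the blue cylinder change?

-0.9

They were about 5.2 units apart before and 4.3 after — 0.9 units closer together.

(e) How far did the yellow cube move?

2.8

The yellow cube moved from about (3.8, 3.2) to (5.7, 5.2), a distance of √(1.9² + 2.0²) ≈ 2.8.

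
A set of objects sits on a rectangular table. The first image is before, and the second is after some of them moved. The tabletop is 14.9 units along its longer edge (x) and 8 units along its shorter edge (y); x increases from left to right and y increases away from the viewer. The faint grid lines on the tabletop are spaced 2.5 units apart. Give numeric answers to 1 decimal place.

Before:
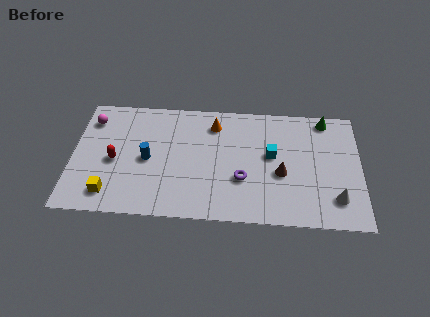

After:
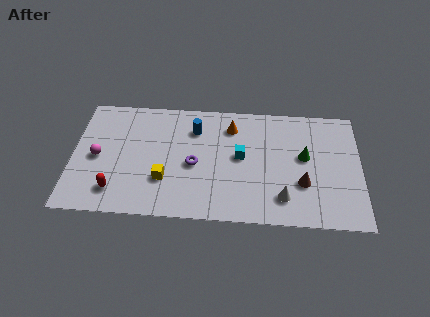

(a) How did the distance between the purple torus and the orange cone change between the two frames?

-0.6

They were about 3.9 units apart before and 3.3 after — 0.6 units closer together.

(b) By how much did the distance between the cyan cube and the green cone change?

-0.5

The distance was about 3.8 in the first image and 3.3 in the second, so they moved 0.5 units closer together.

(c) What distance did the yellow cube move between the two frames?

3.0

The yellow cube was near (2.0, 1.4) before and (4.8, 2.5) after, so it travelled √(2.8² + 1.1²) ≈ 3.0 units.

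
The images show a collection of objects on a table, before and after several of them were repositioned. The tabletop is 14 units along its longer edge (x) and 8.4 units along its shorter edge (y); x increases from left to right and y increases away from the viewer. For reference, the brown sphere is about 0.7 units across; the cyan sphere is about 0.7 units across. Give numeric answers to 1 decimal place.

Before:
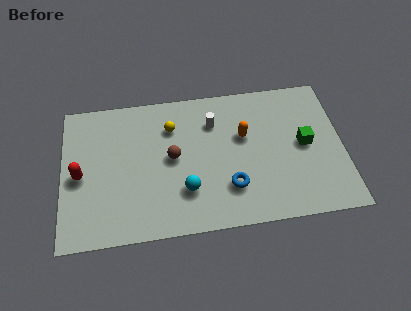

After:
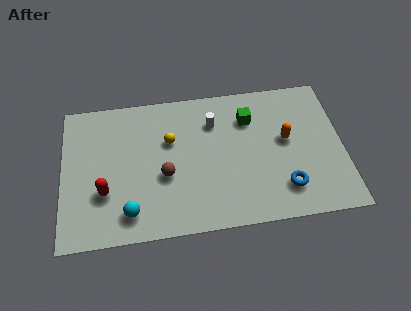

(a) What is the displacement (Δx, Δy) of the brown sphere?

(-0.4, -1.0)

The brown sphere was at about (5.5, 4.4) and moved to about (5.1, 3.4).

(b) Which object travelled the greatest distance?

the green cube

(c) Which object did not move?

the white cylinder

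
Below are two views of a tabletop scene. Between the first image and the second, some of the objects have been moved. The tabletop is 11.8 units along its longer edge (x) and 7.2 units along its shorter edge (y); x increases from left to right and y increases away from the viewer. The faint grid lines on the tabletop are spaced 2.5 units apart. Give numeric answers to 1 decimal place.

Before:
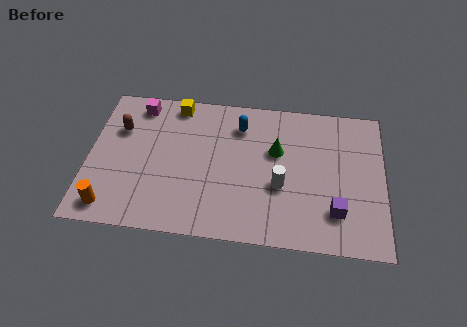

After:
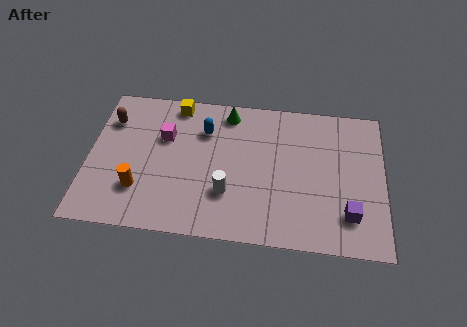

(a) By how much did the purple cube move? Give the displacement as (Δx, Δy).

(0.5, -0.1)

The purple cube was at about (9.9, 1.8) and moved to about (10.4, 1.7).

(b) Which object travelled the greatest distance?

the green cone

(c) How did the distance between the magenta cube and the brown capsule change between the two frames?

+0.8

They were about 1.5 units apart before and 2.3 after — 0.8 units further apart.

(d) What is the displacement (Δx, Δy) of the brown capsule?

(-0.4, 0.4)

The brown capsule started near (1.2, 4.9) and ended near (0.8, 5.3).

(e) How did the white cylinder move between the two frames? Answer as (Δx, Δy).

(-2.1, -0.6)

The white cylinder started near (7.7, 2.8) and ended near (5.6, 2.2).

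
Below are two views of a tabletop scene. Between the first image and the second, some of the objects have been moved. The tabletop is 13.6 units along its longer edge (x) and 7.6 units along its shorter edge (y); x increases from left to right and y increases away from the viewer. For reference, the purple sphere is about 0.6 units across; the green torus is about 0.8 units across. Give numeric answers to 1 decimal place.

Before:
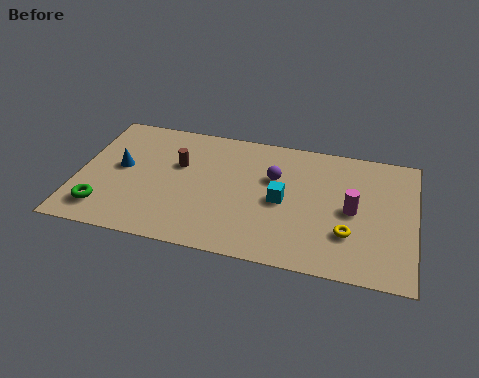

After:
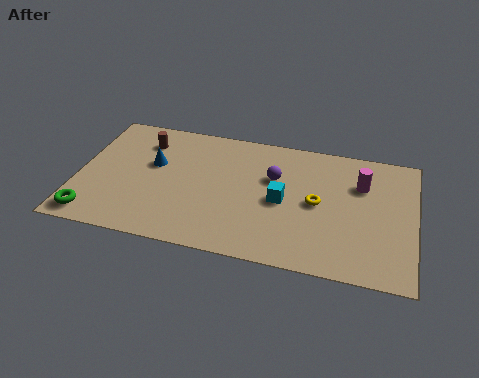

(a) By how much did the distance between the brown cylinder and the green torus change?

+0.9

The distance was about 4.3 in the first image and 5.2 in the second, so they moved 0.9 units further apart.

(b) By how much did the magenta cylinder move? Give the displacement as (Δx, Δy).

(0.3, 1.6)

From the two frames, the magenta cylinder sits at roughly (11.1, 3.7) before and (11.4, 5.3) after.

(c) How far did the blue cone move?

1.4

From (1.7, 4.1) to (3.0, 4.6), the blue cone covered √(1.3² + 0.5²) ≈ 1.4 units.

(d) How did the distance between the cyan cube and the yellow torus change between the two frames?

-1.6

The distance was about 3.0 in the first image and 1.4 in the second, so they moved 1.6 units closer together.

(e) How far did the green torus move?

0.6

From (1.2, 1.5) to (0.8, 1.0), the green torus covered √(0.4² + 0.5²) ≈ 0.6 units.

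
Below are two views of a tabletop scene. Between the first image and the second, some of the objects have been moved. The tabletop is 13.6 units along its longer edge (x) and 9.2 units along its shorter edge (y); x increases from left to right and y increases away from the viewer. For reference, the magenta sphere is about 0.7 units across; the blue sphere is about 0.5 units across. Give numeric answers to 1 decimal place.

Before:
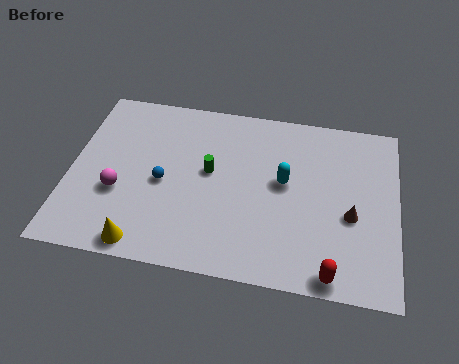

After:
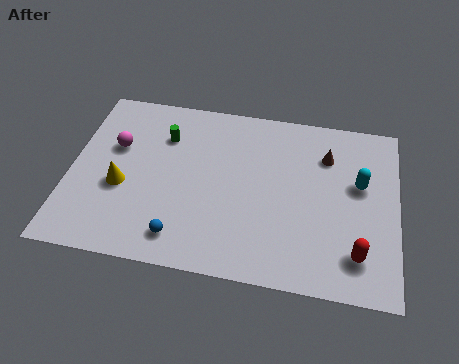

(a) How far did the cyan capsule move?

3.1

The cyan capsule moved from about (8.9, 5.1) to (12.0, 5.5), a distance of √(3.1² + 0.4²) ≈ 3.1.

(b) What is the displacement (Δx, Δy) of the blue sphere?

(0.9, -2.7)

From the two frames, the blue sphere sits at roughly (3.9, 4.2) before and (4.8, 1.5) after.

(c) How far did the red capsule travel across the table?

1.5

The red capsule moved from about (11.0, 0.8) to (12.0, 1.9), a distance of √(1.0² + 1.1²) ≈ 1.5.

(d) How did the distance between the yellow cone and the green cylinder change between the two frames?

-1.5

Before: roughly 4.9 units apart; after: 3.4. That's 1.5 units closer together.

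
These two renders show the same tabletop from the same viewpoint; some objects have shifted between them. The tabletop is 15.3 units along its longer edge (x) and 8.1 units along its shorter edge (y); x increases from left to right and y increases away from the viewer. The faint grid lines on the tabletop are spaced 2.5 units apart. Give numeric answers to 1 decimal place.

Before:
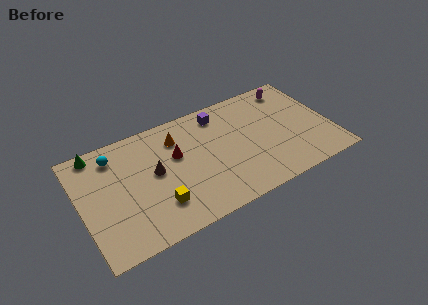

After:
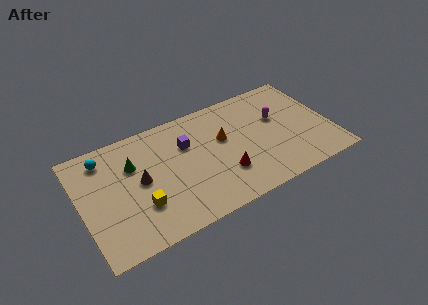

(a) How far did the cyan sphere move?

0.6

From (2.3, 6.6) to (1.7, 6.7), the cyan sphere covered √(0.6² + 0.1²) ≈ 0.6 units.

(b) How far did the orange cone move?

3.0

The orange cone was near (6.1, 6.2) before and (8.8, 4.9) after, so it travelled √(2.7² + 1.3²) ≈ 3.0 units.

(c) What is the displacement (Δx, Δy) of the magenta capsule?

(-1.2, -1.9)

The magenta capsule was at about (13.4, 6.9) and moved to about (12.2, 5.0).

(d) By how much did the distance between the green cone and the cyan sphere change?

+0.8

They were about 1.2 units apart before and 2.0 after — 0.8 units further apart.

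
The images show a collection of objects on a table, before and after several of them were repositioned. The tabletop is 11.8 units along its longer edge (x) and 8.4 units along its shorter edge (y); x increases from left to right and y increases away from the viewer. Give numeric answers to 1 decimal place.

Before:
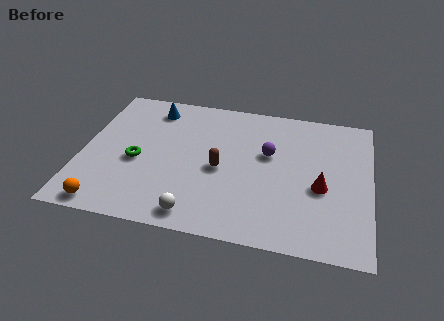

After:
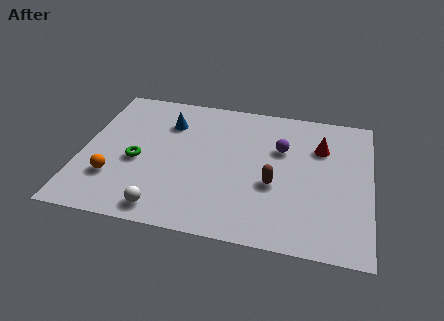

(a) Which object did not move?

the green torus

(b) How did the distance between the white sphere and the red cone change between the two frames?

+2.3

Before: roughly 5.5 units apart; after: 7.8. That's 2.3 units further apart.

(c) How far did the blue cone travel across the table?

1.1

The blue cone moved from about (2.7, 7.0) to (3.4, 6.2), a distance of √(0.7² + 0.8²) ≈ 1.1.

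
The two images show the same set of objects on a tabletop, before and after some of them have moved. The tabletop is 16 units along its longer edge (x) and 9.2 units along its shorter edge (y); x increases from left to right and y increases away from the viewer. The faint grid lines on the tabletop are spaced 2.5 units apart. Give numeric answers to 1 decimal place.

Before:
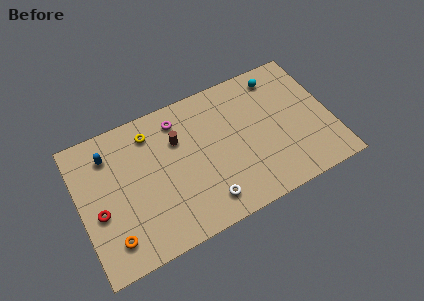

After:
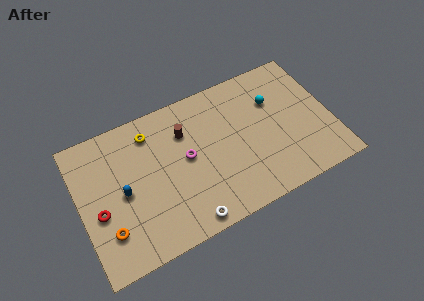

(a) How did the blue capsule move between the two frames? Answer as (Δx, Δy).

(0.6, -2.8)

The blue capsule started near (2.1, 7.2) and ended near (2.7, 4.4).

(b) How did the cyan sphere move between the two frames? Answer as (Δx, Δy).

(-0.5, -1.5)

The cyan sphere was at about (13.1, 7.8) and moved to about (12.6, 6.3).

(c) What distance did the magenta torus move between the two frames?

2.7

The magenta torus was near (6.6, 7.6) before and (6.8, 4.9) after, so it travelled √(0.2² + 2.7²) ≈ 2.7 units.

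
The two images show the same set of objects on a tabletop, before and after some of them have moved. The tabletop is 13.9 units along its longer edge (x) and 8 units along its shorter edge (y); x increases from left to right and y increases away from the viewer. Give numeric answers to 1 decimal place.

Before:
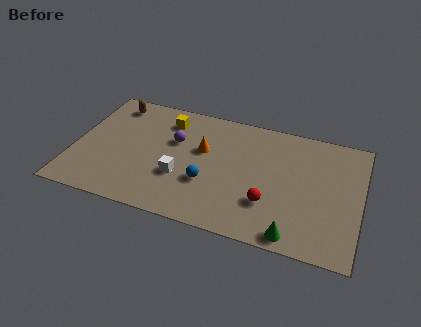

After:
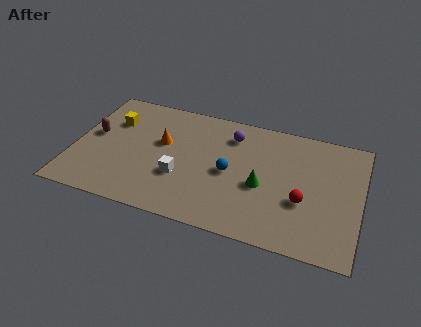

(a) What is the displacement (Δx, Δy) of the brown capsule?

(-0.7, -2.4)

The brown capsule was at about (1.6, 6.8) and moved to about (0.9, 4.4).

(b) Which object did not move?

the white cube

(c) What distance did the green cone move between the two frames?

3.1

The green cone moved from about (10.9, 0.8) to (9.2, 3.4), a distance of √(1.7² + 2.6²) ≈ 3.1.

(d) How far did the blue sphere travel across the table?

1.4

The blue sphere moved from about (6.6, 2.8) to (7.6, 3.8), a distance of √(1.0² + 1.0²) ≈ 1.4.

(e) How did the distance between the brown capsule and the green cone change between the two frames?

-2.7

Before: roughly 11.1 units apart; after: 8.4. That's 2.7 units closer together.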